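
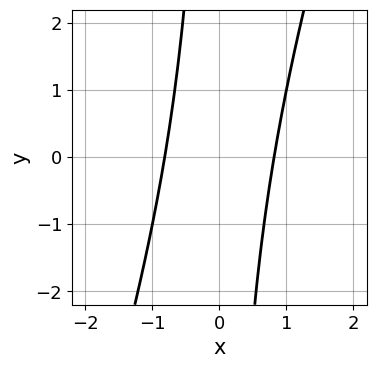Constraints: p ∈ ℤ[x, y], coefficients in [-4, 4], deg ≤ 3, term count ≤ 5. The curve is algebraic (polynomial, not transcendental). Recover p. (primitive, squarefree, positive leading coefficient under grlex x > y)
(a) Degree: no degree-1 curve has this shape, so deg p = 2.
(b) Reading off the gridlines: the curve avoids every integer y-axis point in the box.
(c) Together with the visible shape, these determine p as stated.

3*x^2 - x*y - 2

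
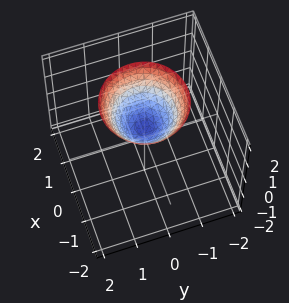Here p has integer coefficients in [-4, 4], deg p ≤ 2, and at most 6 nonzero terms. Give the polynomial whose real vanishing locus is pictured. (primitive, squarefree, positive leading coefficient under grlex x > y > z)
2*x^2 + 2*y^2 - 2*z + 1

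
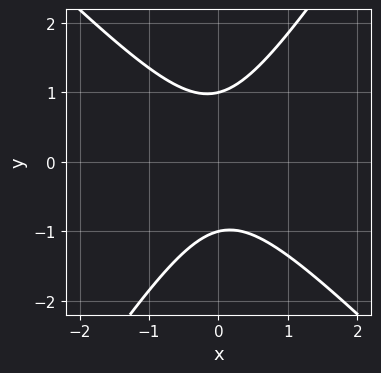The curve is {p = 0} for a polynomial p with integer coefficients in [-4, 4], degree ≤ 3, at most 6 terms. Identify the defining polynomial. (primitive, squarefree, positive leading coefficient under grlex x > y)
(a) The degree is 2 — the shape is more complex than any degree-1 curve.
(b) Observable constraints: among the integer gridlines, it crosses the y-axis at y ∈ {-1, 1}; it misses every integer gridline on the x-axis.
(c) Assembling these constraints gives the stated polynomial.

3*x^2 + x*y - 2*y^2 + 2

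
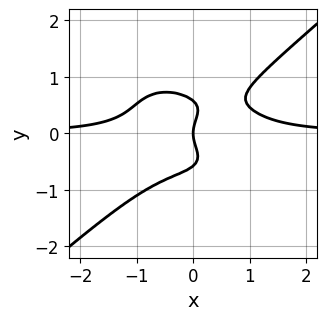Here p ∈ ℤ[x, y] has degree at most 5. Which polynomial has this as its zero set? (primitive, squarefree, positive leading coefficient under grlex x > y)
First, degree: the shape is more complex than any degree-3 curve, so deg p = 4.
Next, observable constraints: it meets the x-axis at x = 0 (among the integer gridlines); it meets the y-axis at y = 0 (among the integer gridlines).
Finally, matching integer coefficients to the picture gives p.

2*x^3*y - 3*y^4 + y^2 - x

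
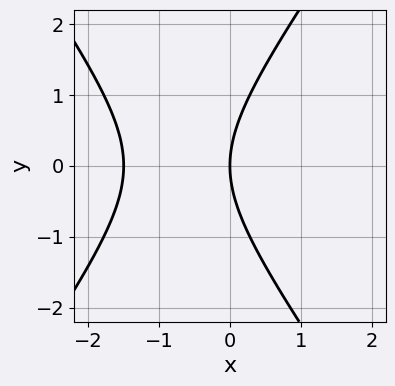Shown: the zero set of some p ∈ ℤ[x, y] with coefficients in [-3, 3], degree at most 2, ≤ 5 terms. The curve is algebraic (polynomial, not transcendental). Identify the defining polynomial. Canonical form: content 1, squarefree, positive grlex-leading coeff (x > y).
2*x^2 - y^2 + 3*x

First, degree: the shape is more complex than any degree-1 curve, so deg p = 2.
Then, symmetries: it's symmetric under y → −y, forcing even powers of y.
Then, checking where it meets the axes: it meets the x-axis at x = 0 (among the integer gridlines); it meets the y-axis at y = 0 (among the integer gridlines).
Finally, assembling these constraints gives the stated polynomial.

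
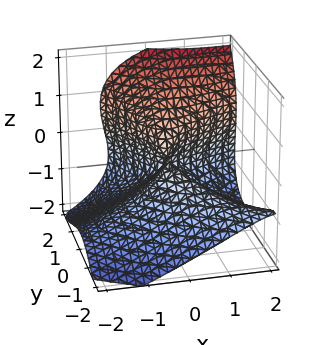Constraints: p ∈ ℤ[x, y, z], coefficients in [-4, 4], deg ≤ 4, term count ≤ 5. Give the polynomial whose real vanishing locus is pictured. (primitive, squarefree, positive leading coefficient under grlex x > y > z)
3*x*y^2 + 2*y^3 - 3*z^3 - 3*x^2 + 2*y*z

1. deg p = 3. A generic line meets the surface in up to 3 points.
2. Reading off the gridlines: it crosses the y-axis at the gridline y = 0; it meets the x-axis at x = 0 (among the integer gridlines); one z-axis crossing is at z = 0.
3. Assembling these constraints gives the stated polynomial.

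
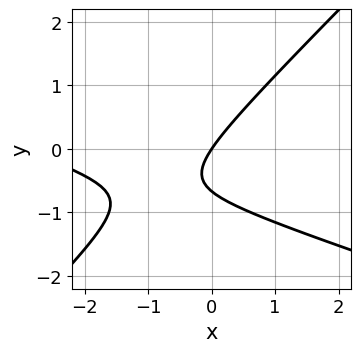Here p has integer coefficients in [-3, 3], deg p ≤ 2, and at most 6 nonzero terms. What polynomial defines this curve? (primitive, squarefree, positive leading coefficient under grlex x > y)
x^2 + 2*x*y - 3*y^2 + 3*x - 2*y

deg p = 2. No degree-1 curve has this shape.
Against the integer gridlines: it crosses the x-axis at the gridline x = 0; it crosses the y-axis at the gridline y = 0.
The integer polynomial consistent with all of this is the stated p.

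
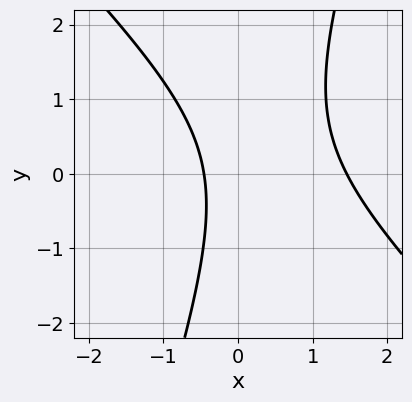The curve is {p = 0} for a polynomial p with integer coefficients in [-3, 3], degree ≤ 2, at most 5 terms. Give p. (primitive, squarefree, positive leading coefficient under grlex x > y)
(a) Degree: no degree-1 curve has this shape, so deg p = 2.
(b) Reading off the gridlines: the curve avoids every integer y-axis point in the box.
(c) Solving for integer coefficients yields p as stated.

3*x^2 + 2*x*y - y^2 - 3*x - 2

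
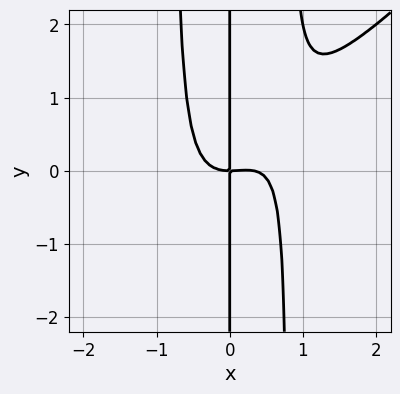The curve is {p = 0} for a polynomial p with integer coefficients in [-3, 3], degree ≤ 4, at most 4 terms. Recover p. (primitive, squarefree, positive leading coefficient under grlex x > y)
3*x^4 - 3*x^3*y - x^3 + 2*x*y

(a) Degree: the shape is more complex than any degree-3 curve, so deg p = 4.
(b) Against the integer gridlines: the visible y-axis segment lies entirely on the curve; it crosses the x-axis at the gridline x = 0.
(c) Together with the visible shape, these determine p as stated.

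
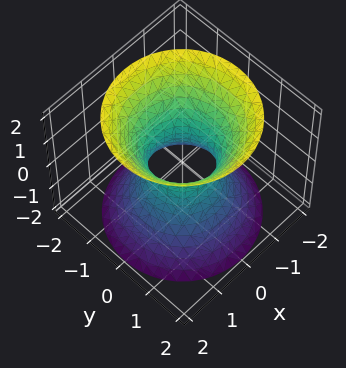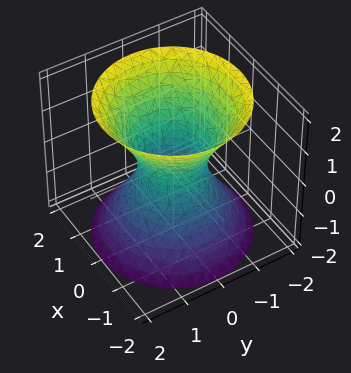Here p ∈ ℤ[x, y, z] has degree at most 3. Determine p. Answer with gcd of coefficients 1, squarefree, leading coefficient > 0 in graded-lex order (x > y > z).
3*x^2 + 3*y^2 - 2*z^2 - 2

The degree is 2 — one connected sheet with a waist; a quadric.
Symmetries: the surface is invariant under rotation about z: p = q(x² + y², z); it's symmetric under z → −z, forcing even powers of z.
From the axis intercepts and sections: a circular section at z = -1 has radius between 1 and 2; no z-intercept at any integer in the box.
Together with the visible shape, these determine p as stated.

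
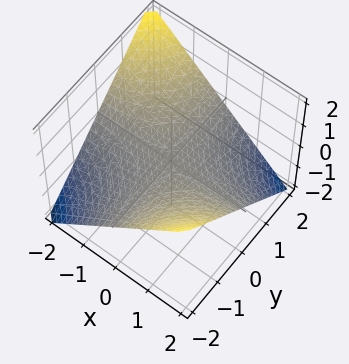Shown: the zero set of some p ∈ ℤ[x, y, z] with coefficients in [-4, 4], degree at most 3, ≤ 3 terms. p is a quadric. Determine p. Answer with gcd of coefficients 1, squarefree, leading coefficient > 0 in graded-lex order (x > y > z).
1. The degree is 2 — a saddle surface; a quadric.
2. From the axis intercepts and sections: the visible y-axis segment lies entirely on the surface; the visible x-axis segment lies entirely on the surface; one z-axis crossing is at z = 0.
3. Matching integer coefficients to the picture gives p.

x*y + 2*z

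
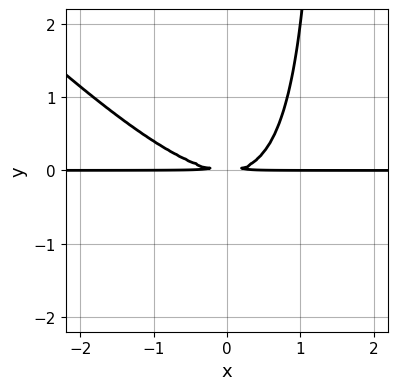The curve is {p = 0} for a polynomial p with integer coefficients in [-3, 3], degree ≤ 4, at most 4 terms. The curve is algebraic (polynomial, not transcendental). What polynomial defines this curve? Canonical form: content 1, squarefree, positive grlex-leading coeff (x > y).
Degree: no degree-2 curve has this shape, so deg p = 3.
From the axis intercepts and sections: the visible x-axis segment lies entirely on the curve.
Together with the visible shape, these determine p as stated.

2*x^2*y + 2*x*y^2 - 3*y^2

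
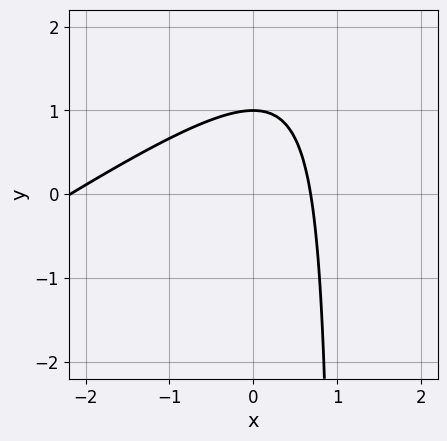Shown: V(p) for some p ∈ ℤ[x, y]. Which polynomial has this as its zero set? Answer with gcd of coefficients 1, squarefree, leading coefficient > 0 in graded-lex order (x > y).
2*x^2 - 3*x*y + 3*x + 3*y - 3

(a) The degree is 2 — the shape is more complex than any degree-1 curve.
(b) From the visible intercepts: it meets the y-axis at y = 1 (among the integer gridlines).
(c) The integer polynomial consistent with all of this is the stated p.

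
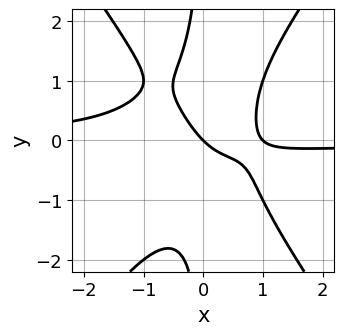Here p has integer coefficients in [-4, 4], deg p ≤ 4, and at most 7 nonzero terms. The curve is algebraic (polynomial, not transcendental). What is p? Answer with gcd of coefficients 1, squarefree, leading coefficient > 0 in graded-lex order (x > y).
(a) The degree is 4 — no degree-3 curve has this shape.
(b) Reading off the gridlines: it meets the y-axis at y = 0 (among the integer gridlines); among the integer gridlines, it crosses the x-axis at x ∈ {0, 1}.
(c) Assembling these constraints gives the stated polynomial.

2*x^3*y - x*y^3 + x^2 - x - y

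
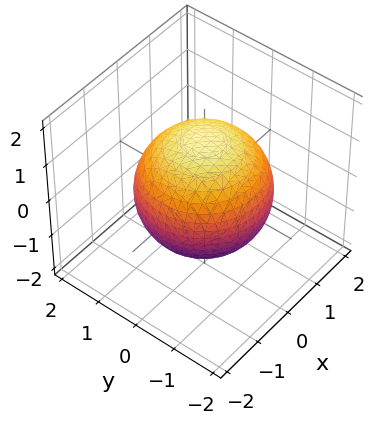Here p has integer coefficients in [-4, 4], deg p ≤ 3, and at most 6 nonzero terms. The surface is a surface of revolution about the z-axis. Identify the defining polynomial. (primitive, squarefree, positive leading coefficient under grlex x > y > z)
1. Degree: the shape is more complex than any degree-1 surface, so deg p = 2.
2. Symmetries: the z-axis is an axis of rotation, so x and y enter only as x² + y².
3. Reading off the gridlines: a circular section at z = 1 has radius exactly 1.
4. Assembling these constraints gives the stated polynomial.

x^2 + y^2 + z^2 - 2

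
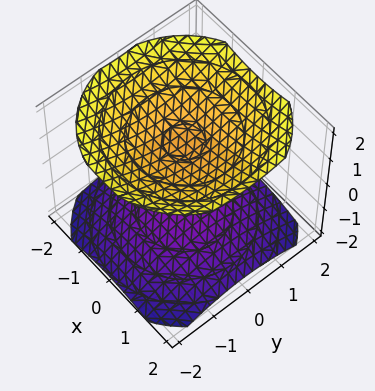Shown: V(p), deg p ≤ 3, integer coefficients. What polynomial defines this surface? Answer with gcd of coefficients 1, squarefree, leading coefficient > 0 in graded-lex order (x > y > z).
(a) There are 2 components. They look like related sheets of one shape, so recover p as a whole.
(b) Degree: a generic line meets the surface in up to 2 points, so deg p = 2.
(c) Symmetries: the z-axis is an axis of rotation, so x and y enter only as x² + y².
(d) From the axis intercepts and sections: it misses every integer gridline on the x-axis; the surface avoids every integer y-axis point in the box.
(e) The integer polynomial consistent with all of this is the stated p.

x^2 + y^2 - 2*z^2 + 3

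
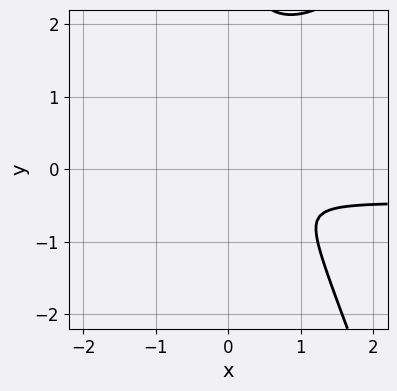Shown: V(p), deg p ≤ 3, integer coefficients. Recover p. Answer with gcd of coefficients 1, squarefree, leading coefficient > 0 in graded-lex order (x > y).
First, the degree is 3 — the shape is more complex than any degree-2 curve.
Finally, the integer polynomial consistent with all of this is the stated p.

2*x^2*y - 2*x*y^2 - y^3 + x^2 + 3*y^2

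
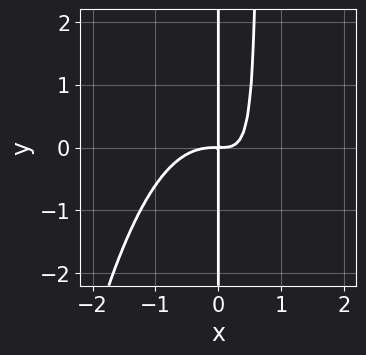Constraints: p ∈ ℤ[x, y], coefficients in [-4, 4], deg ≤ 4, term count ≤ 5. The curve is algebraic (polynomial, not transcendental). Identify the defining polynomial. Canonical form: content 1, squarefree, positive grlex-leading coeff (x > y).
3*x^4 + 3*x^2*y - 2*x*y

Degree: a generic line meets the curve in up to 4 points, so deg p = 4.
Observable constraints: every point of the y-axis in the box is on the curve.
Fitting integer coefficients to these (and the overall shape) gives p.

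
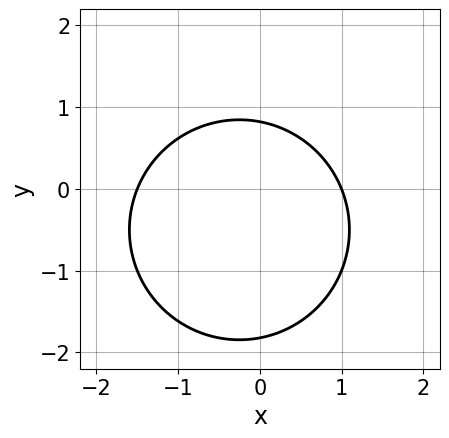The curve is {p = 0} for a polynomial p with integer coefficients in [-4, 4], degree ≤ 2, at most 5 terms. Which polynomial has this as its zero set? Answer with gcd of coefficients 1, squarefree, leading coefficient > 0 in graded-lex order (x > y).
2*x^2 + 2*y^2 + x + 2*y - 3

1. Degree: the shape is more complex than any degree-1 curve, so deg p = 2.
2. Against the integer gridlines: it meets the x-axis at x = 1 (among the integer gridlines).
3. Matching integer coefficients to the picture gives p.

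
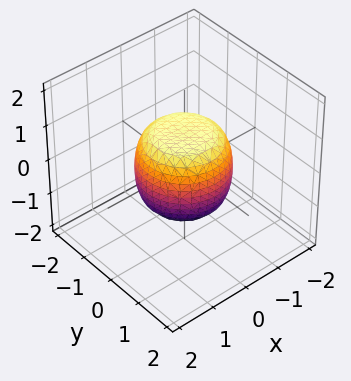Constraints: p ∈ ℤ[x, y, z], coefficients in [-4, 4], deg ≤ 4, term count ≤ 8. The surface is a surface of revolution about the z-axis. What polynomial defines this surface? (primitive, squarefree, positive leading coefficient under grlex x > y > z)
2*x^4 + 4*x^2*y^2 + 2*y^4 - x^2 - y^2 + 2*z^2 - 2

Degree: a generic line meets the surface in up to 4 points, so deg p = 4.
Symmetries: rotational symmetry about the z-axis ⇒ p depends on x, y only through x² + y².
From the axis intercepts and sections: a circular section at z = 0 has radius between 1 and 2; among the integer gridlines, it crosses the z-axis at z ∈ {-1, 1}.
Solving for integer coefficients yields p as stated.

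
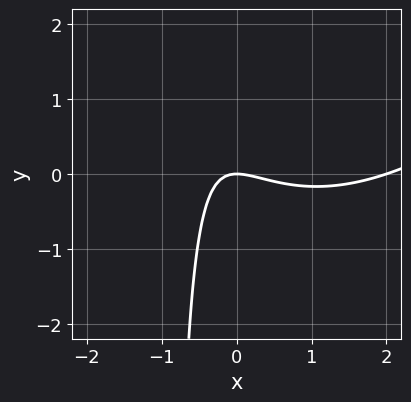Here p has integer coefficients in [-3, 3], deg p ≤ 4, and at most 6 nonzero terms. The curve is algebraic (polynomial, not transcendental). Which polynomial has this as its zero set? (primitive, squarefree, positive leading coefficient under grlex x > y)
(a) deg p = 3.
(b) Reading off the gridlines: it meets the y-axis at y = 0 (among the integer gridlines); the x-axis gridline crossings are at x ∈ {0, 2}.
(c) Matching integer coefficients to the picture gives p.

x^3 - x^2*y - 2*x^2 - 3*x*y - 2*y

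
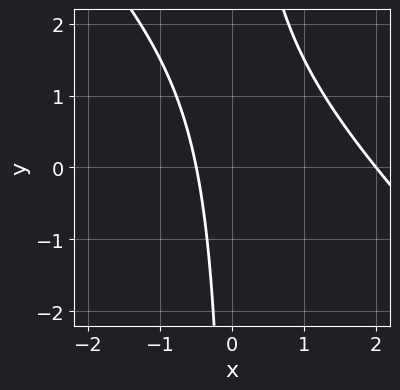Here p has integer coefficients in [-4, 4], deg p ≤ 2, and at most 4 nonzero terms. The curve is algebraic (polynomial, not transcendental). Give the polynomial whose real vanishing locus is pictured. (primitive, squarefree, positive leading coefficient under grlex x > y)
2*x^2 + 2*x*y - 3*x - 2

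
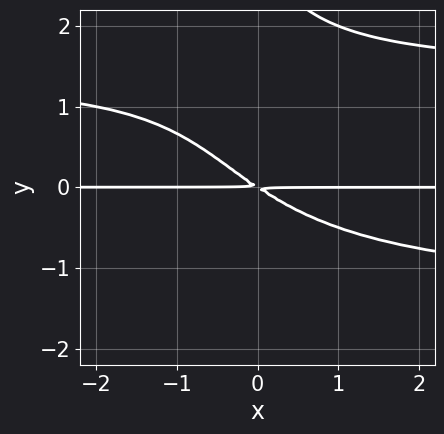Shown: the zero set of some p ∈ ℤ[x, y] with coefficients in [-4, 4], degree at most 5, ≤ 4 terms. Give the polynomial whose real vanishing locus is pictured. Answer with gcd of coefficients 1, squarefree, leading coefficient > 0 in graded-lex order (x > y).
x*y^3 + y^3 - 2*x*y - 3*y^2

(a) Degree: the shape is more complex than any degree-3 curve, so deg p = 4.
(b) Against the integer gridlines: every point of the x-axis in the box is on the curve.
(c) Assembling these constraints gives the stated polynomial.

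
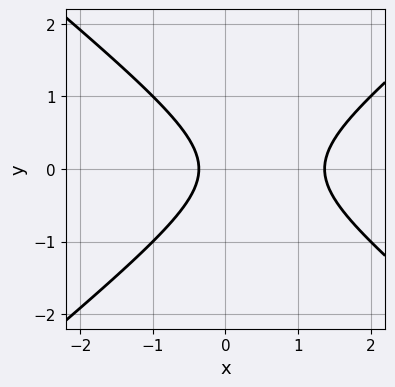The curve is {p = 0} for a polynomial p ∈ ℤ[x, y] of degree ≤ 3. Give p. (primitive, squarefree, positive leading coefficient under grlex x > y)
2*x^2 - 3*y^2 - 2*x - 1

1. Degree: the shape is more complex than any degree-1 curve, so deg p = 2.
2. Symmetries: the y ↦ −y reflection is a symmetry, so y appears only in even powers.
3. From the axis intercepts and sections: it misses every integer gridline on the y-axis.
4. Assembling these constraints gives the stated polynomial.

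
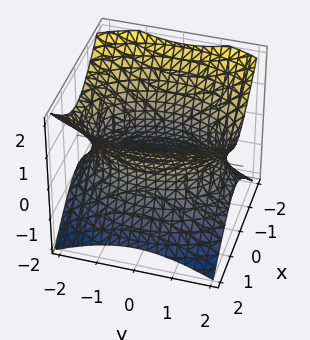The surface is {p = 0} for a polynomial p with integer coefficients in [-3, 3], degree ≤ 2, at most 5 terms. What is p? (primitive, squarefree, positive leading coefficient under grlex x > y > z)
1. The degree is 2 — one connected sheet with a waist; a quadric.
2. Symmetries: it's symmetric under z → −z, forcing even powers of z; mirror symmetry x ↦ −x ⇒ only even powers of x; mirror symmetry y ↦ −y ⇒ only even powers of y.
3. Observable constraints: it misses every integer gridline on the z-axis.
4. Solving for integer coefficients yields p as stated.

2*x^2 + y^2 - 2*z^2 - 3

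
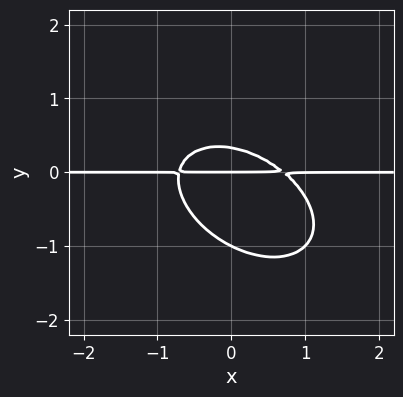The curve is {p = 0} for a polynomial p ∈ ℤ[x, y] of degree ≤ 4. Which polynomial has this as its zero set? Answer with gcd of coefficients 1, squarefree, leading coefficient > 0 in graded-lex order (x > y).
1. The degree is 3 — no degree-2 curve has this shape.
2. Reading off the gridlines: the visible x-axis segment lies entirely on the curve; among the integer gridlines, it crosses the y-axis at y ∈ {-1, 0}.
3. Solving for integer coefficients yields p as stated.

2*x^2*y + 2*x*y^2 + 3*y^3 + 2*y^2 - y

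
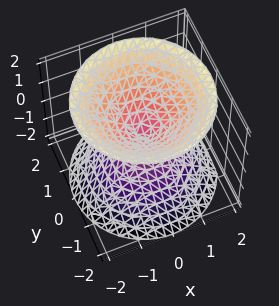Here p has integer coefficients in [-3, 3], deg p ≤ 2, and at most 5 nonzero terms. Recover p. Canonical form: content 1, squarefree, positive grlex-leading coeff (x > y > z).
First, the picture has 2 separate pieces.
Next, deg p = 2.
Then, by symmetry, the z-axis is an axis of rotation, so x and y enter only as x² + y²; the z ↦ −z reflection is a symmetry, so z appears only in even powers.
Then, from the axis intercepts and sections: it crosses the y-axis at the gridline y = 0; one z-axis crossing is at z = 0; a circular section at z = -1 has radius exactly 1.
Finally, matching integer coefficients to the picture gives p.

x^2 + y^2 - z^2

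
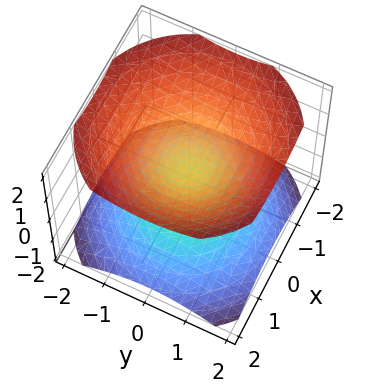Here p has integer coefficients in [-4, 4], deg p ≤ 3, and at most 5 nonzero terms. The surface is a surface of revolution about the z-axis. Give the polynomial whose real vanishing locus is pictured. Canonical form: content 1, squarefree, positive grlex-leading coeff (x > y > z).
First, I count 2 distinct pieces.
Next, the degree is 2 — the shape is more complex than any degree-1 surface.
Then, symmetries: rotational symmetry about the z-axis ⇒ p depends on x, y only through x² + y².
Next, reading off the gridlines: the surface avoids every integer y-axis point in the box; a circular section at z = 1 has radius exactly 1.
Finally, putting this together gives p.

2*x^2 + 2*y^2 - 3*z^2 + 1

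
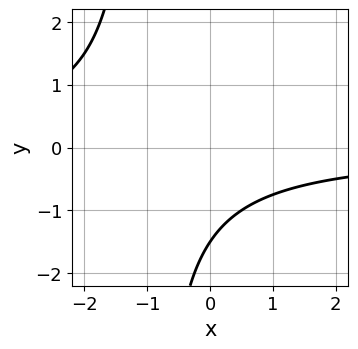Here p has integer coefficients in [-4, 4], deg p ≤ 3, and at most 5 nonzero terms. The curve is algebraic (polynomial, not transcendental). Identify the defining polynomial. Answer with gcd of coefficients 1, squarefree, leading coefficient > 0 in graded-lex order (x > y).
First, the degree is 2 — a generic line meets the curve in up to 2 points.
Next, from the visible intercepts: no x-intercept at any integer in the box.
Finally, assembling these constraints gives the stated polynomial.

2*x*y + 2*y + 3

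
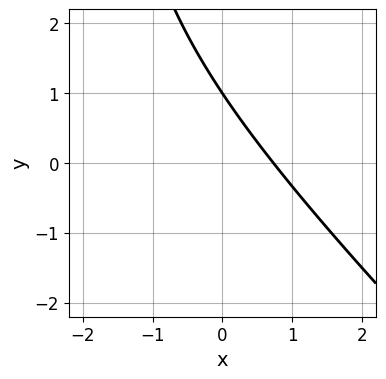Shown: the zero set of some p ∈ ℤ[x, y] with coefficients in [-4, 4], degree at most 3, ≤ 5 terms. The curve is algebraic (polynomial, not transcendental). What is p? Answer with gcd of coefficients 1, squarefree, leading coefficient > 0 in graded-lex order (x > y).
(a) Degree: no degree-1 curve has this shape, so deg p = 2.
(b) Observable constraints: one y-axis crossing is at y = 1.
(c) Solving for integer coefficients yields p as stated.

x^2 + x*y + 2*x + 2*y - 2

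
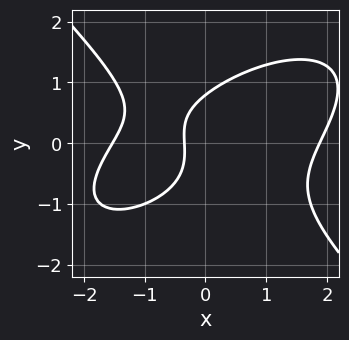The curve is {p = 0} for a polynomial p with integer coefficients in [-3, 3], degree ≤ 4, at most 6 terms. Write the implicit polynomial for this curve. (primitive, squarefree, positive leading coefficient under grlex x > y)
1. Degree: no degree-2 curve has this shape, so deg p = 3.
2. Putting this together gives p.

x^3 - x^2*y + 2*y^3 - 3*x - 1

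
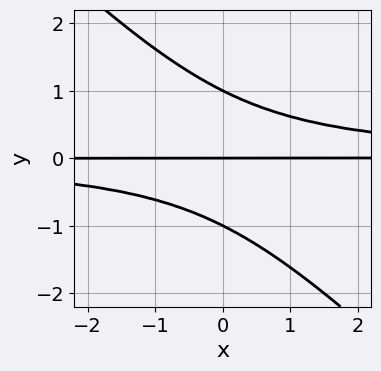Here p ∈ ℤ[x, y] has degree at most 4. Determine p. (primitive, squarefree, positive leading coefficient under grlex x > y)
x*y^2 + y^3 - y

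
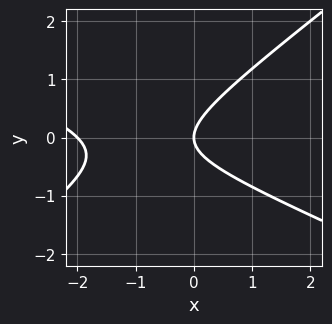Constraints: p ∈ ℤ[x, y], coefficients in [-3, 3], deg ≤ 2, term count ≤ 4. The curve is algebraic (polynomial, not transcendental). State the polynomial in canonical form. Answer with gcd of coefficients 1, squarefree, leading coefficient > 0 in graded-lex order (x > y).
x^2 + x*y - 3*y^2 + 2*x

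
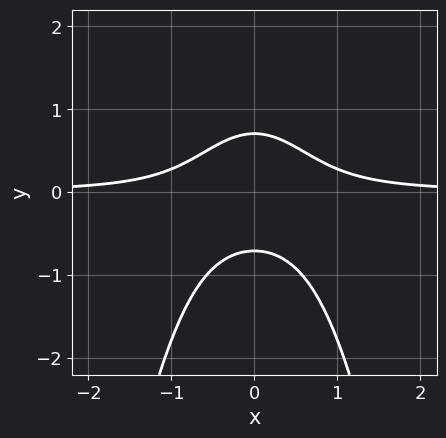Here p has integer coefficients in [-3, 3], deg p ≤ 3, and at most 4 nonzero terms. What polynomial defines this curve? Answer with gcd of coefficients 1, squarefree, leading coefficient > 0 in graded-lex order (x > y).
First, the degree is 3 — no degree-2 curve has this shape.
Then, symmetries: mirror symmetry x ↦ −x ⇒ only even powers of x.
Next, observable constraints: the curve avoids every integer x-axis point in the box.
Finally, together with the visible shape, these determine p as stated.

3*x^2*y + 2*y^2 - 1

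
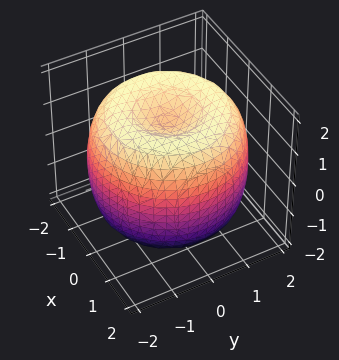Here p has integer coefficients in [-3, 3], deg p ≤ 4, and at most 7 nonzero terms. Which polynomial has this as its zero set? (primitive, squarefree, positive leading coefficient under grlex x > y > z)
x^4 + 2*x^2*y^2 + y^4 - 3*x^2 - 3*y^2 + 2*z^2 - 3

First, the degree is 4 — a generic line meets the surface in up to 4 points.
Then, symmetry: every cross-section ⟂ z is a circle, so x, y appear only via x² + y².
Then, from the axis intercepts and sections: a circular section at z = 1 has radius between 1 and 2.
Finally, these observations pin down the coefficients.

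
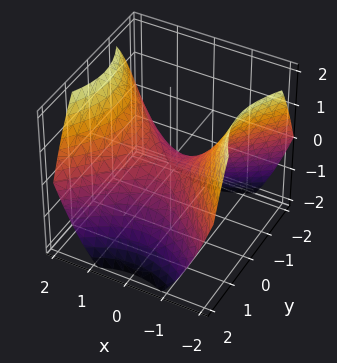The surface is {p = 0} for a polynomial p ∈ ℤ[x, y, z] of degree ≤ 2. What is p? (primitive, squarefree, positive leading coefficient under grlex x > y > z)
2*x^2 - 2*y^2 - 3*z

deg p = 2. A hyperbolic paraboloid; a quadric.
Symmetries: mirror symmetry x ↦ −x ⇒ only even powers of x; mirror symmetry y ↦ −y ⇒ only even powers of y.
From the axis intercepts and sections: one z-axis crossing is at z = 0; it meets the y-axis at y = 0 (among the integer gridlines); one x-axis crossing is at x = 0.
Putting this together gives p.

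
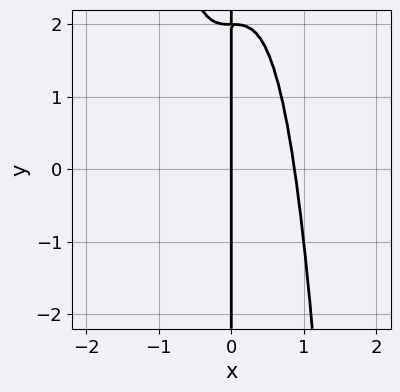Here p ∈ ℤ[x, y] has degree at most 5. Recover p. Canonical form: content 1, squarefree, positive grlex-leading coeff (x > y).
3*x^4 + x*y - 2*x

deg p = 4.
Reading off the gridlines: it meets the x-axis at x = 0 (among the integer gridlines); the visible y-axis segment lies entirely on the curve.
Assembling these constraints gives the stated polynomial.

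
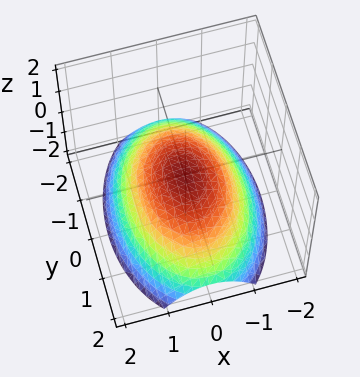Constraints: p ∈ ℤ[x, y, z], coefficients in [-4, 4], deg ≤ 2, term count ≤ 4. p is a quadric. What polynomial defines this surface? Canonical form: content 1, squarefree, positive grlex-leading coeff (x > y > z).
2*x^2 + y^2 + 3*z

The degree is 2 — a single bowl opening along one axis; a quadric.
Symmetries: it's symmetric under x → −x, forcing even powers of x; it's symmetric under y → −y, forcing even powers of y.
From the axis intercepts and sections: it meets the y-axis at y = 0 (among the integer gridlines); one z-axis crossing is at z = 0; it crosses the x-axis at the gridline x = 0.
Solving for integer coefficients yields p as stated.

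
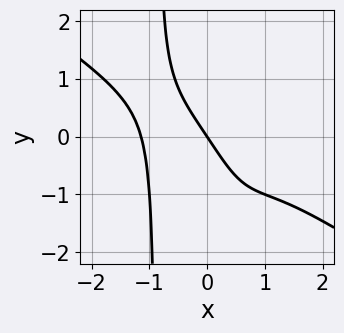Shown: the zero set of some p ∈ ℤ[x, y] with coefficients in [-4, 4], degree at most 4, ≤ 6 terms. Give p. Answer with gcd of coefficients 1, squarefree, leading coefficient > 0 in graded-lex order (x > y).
2*x^4 + 3*x^3*y + 3*x + 2*y

First, the degree is 4 — the shape is more complex than any degree-3 curve.
Then, from the visible intercepts: it meets the y-axis at y = 0 (among the integer gridlines); it meets the x-axis at x = 0 (among the integer gridlines).
Finally, solving for integer coefficients yields p as stated.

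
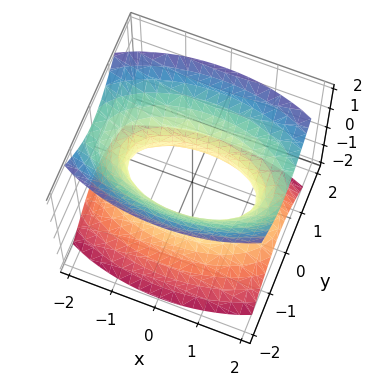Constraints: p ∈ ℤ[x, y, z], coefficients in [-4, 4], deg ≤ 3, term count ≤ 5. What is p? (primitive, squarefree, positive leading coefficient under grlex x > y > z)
x^2 + 3*y^2 - 2*z^2 - 2

(a) The degree is 2 — one connected sheet with a waist; a quadric.
(b) Symmetries: it's symmetric under z → −z, forcing even powers of z; the x ↦ −x reflection is a symmetry, so x appears only in even powers; the y ↦ −y reflection is a symmetry, so y appears only in even powers.
(c) From the axis intercepts and sections: the surface avoids every integer z-axis point in the box.
(d) The integer polynomial consistent with all of this is the stated p.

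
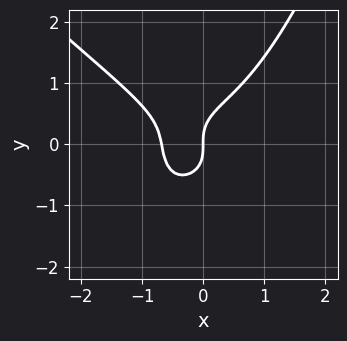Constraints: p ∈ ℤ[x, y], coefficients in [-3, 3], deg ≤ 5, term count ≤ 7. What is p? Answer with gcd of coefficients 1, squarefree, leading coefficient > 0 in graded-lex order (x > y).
First, degree: a generic line meets the curve in up to 4 points, so deg p = 4.
Then, from the axis intercepts and sections: it meets the y-axis at y = 0 (among the integer gridlines); it meets the x-axis at x = 0 (among the integer gridlines).
Finally, together with the visible shape, these determine p as stated.

2*x^4 + 2*x^3*y - 3*y^3 + 2*x^2 + 2*x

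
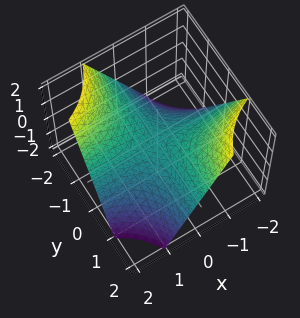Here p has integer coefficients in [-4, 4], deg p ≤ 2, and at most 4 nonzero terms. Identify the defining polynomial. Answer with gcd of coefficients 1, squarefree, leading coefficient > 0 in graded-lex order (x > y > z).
x*y + z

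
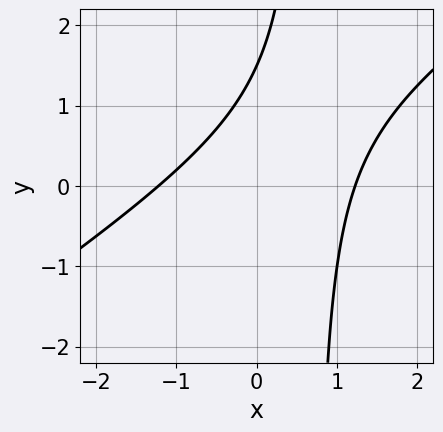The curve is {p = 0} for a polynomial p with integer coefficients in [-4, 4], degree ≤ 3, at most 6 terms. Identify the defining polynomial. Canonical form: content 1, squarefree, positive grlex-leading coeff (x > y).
deg p = 2.
Putting this together gives p.

2*x^2 - 3*x*y + 2*y - 3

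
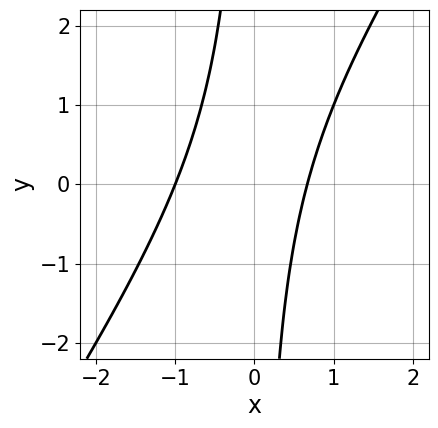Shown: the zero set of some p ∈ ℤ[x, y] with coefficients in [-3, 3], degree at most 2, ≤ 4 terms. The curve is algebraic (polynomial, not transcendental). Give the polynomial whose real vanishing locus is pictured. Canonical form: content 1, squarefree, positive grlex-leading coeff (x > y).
(a) Degree: no degree-1 curve has this shape, so deg p = 2.
(b) Reading off the gridlines: it misses every integer gridline on the y-axis; it crosses the x-axis at the gridline x = -1.
(c) Together with the visible shape, these determine p as stated.

3*x^2 - 2*x*y + x - 2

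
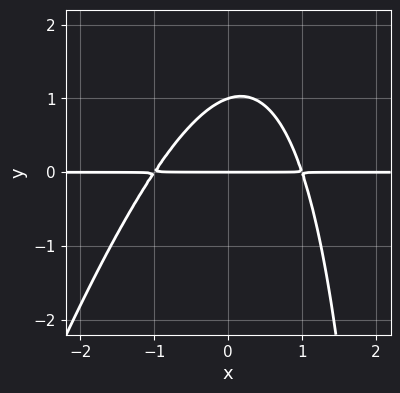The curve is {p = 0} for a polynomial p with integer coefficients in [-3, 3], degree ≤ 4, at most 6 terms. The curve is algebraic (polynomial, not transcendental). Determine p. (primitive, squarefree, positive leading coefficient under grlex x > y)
First, degree: the shape is more complex than any degree-2 curve, so deg p = 3.
Next, observable constraints: every point of the x-axis in the box is on the curve; the y-axis gridline crossings are at y ∈ {0, 1}.
Finally, together with the visible shape, these determine p as stated.

3*x^2*y - x*y^2 + 3*y^2 - 3*y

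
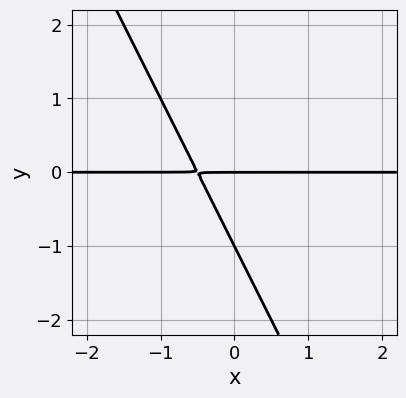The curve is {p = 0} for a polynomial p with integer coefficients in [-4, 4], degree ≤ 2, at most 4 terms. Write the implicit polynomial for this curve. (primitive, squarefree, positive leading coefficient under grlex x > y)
2*x*y + y^2 + y

(a) Degree: the shape is more complex than any degree-1 curve, so deg p = 2.
(b) From the visible intercepts: among the integer gridlines, it crosses the y-axis at y ∈ {-1, 0}; the visible x-axis segment lies entirely on the curve.
(c) Putting this together gives p.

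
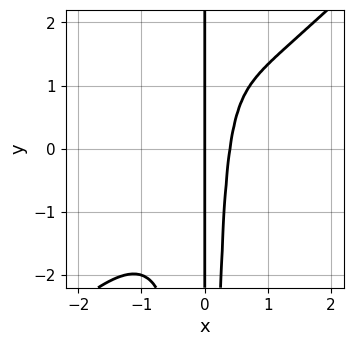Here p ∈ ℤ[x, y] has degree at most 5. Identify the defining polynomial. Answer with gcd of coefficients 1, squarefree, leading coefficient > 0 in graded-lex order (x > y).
1. deg p = 4. No degree-3 curve has this shape.
2. Observable constraints: every point of the y-axis in the box is on the curve; it crosses the x-axis at the gridline x = 0.
3. Putting this together gives p.

3*x^4 - 3*x^3*y + 2*x^2 - x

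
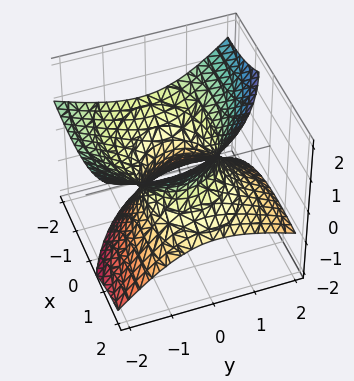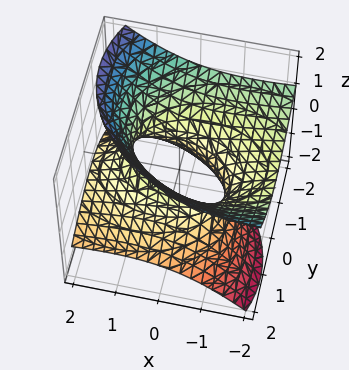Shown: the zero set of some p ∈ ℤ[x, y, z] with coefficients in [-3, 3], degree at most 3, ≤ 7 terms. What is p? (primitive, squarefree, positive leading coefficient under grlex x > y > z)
deg p = 2. No degree-1 surface has this shape.
From the axis intercepts and sections: no z-intercept at any integer in the box; the y-axis gridline crossings are at y ∈ {-1, 1}.
Matching integer coefficients to the picture gives p.

x^2 + 3*x*z + 2*y^2 + 2*y*z - 3*z^2 - 2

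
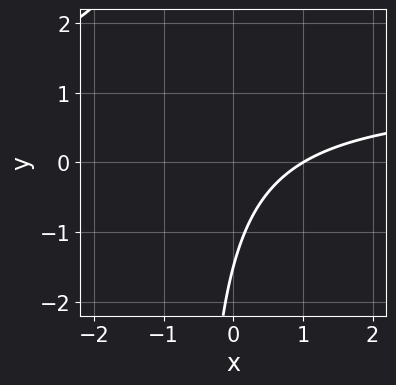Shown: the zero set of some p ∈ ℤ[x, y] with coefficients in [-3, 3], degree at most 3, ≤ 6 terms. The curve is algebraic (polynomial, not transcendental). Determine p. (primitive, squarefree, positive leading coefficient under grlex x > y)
(a) Degree: no degree-1 curve has this shape, so deg p = 2.
(b) From the axis intercepts and sections: it meets the x-axis at x = 1 (among the integer gridlines).
(c) Matching integer coefficients to the picture gives p.

3*x*y - 3*x + 2*y + 3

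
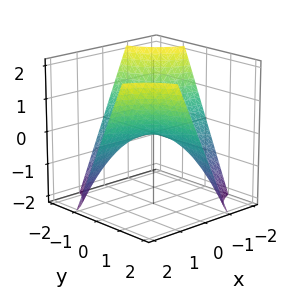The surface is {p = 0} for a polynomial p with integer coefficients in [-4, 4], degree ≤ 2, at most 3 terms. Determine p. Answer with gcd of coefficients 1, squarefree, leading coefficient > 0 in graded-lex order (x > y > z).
First, the degree is 2 — a saddle surface; a quadric.
Then, from the visible intercepts: one z-axis crossing is at z = 0; every point of the y-axis in the box is on the surface; the visible x-axis segment lies entirely on the surface.
Finally, matching integer coefficients to the picture gives p.

x*y - z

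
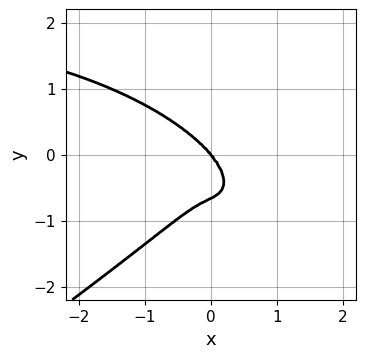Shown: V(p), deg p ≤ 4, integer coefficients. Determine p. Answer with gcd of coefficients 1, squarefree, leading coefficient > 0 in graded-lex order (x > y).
x^3*y - 3*y^4 - 2*x^3 - x*y^2 - 2*y^3

The degree is 4 — a generic line meets the curve in up to 4 points.
Observable constraints: it crosses the y-axis at the gridline y = 0; it crosses the x-axis at the gridline x = 0.
These observations pin down the coefficients.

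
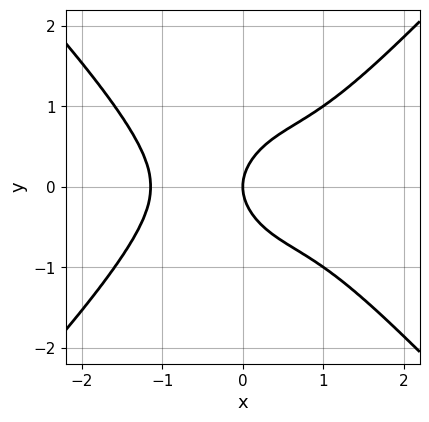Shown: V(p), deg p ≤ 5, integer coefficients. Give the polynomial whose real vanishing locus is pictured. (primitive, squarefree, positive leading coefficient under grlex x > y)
2*x^4 - 2*x^2*y^2 - 3*y^2 + 3*x

1. The degree is 4 — the shape is more complex than any degree-3 curve.
2. Symmetries: the y ↦ −y reflection is a symmetry, so y appears only in even powers.
3. Against the integer gridlines: one x-axis crossing is at x = 0; it meets the y-axis at y = 0 (among the integer gridlines).
4. Solving for integer coefficients yields p as stated.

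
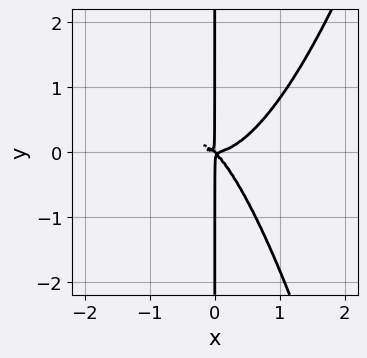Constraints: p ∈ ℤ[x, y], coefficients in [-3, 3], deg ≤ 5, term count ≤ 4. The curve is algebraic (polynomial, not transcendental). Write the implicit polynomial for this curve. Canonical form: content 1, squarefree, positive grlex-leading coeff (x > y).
3*x^4 - 2*x^2*y - 2*x*y^2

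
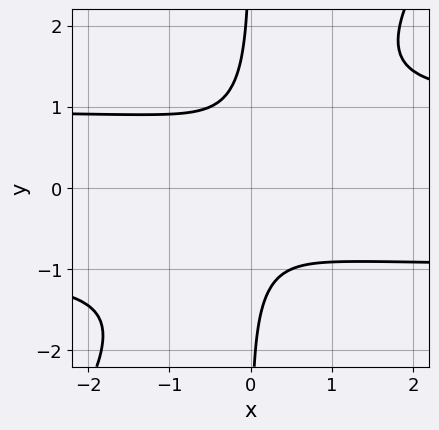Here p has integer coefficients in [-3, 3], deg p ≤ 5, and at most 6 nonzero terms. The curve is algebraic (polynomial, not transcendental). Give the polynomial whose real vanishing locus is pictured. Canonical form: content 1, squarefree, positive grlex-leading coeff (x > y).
3*x^2*y^2 - 2*x*y^3 - 3*x^2 - 1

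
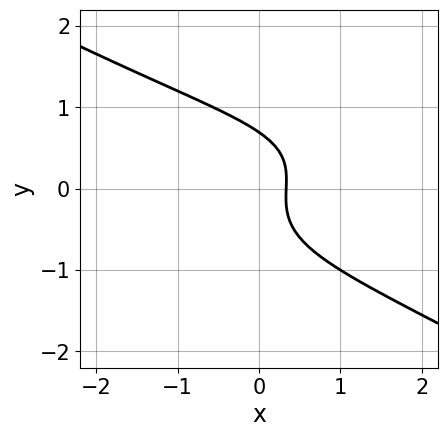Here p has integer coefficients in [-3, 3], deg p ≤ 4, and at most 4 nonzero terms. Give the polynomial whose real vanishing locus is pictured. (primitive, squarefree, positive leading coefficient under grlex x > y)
x^2*y - 3*y^3 - 3*x + 1

Degree: no degree-2 curve has this shape, so deg p = 3.
The integer polynomial consistent with all of this is the stated p.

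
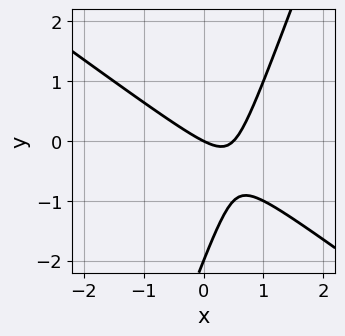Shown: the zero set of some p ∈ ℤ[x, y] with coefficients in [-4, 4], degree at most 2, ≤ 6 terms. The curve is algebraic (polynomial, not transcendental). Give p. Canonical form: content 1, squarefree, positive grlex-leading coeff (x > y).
1. The degree is 2 — a generic line meets the curve in up to 2 points.
2. Against the integer gridlines: the y-axis gridline crossings are at y ∈ {-2, 0}; it meets the x-axis at x = 0 (among the integer gridlines).
3. Together with the visible shape, these determine p as stated.

2*x^2 + 2*x*y - y^2 - x - 2*y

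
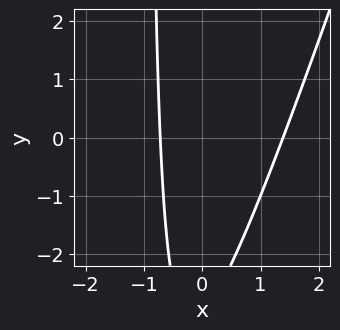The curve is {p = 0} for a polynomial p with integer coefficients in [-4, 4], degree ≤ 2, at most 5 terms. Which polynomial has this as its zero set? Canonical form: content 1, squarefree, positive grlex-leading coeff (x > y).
1. Degree: the shape is more complex than any degree-1 curve, so deg p = 2.
2. Reading off the gridlines: the curve avoids every integer y-axis point in the box.
3. Matching integer coefficients to the picture gives p.

3*x^2 - x*y - 2*x - y - 3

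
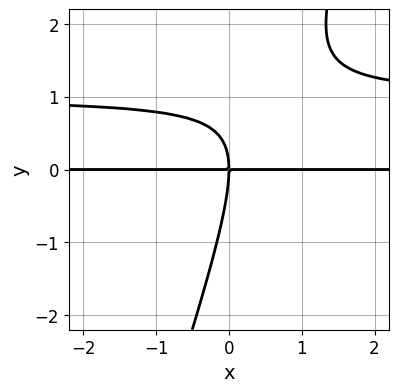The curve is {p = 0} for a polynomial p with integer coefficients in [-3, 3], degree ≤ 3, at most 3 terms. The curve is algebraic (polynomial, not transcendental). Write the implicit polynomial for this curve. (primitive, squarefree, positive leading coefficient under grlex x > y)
Degree: a generic line meets the curve in up to 3 points, so deg p = 3.
Observable constraints: one y-axis crossing is at y = 0; the visible x-axis segment lies entirely on the curve.
Putting this together gives p.

3*x*y^2 - y^3 - 3*x*y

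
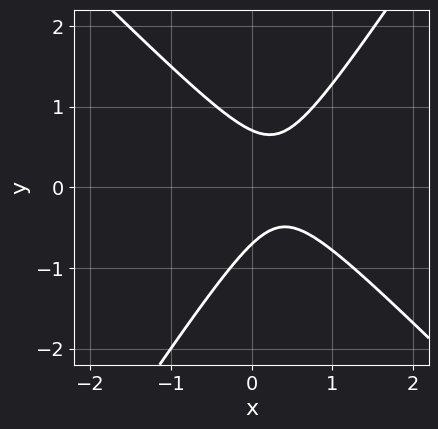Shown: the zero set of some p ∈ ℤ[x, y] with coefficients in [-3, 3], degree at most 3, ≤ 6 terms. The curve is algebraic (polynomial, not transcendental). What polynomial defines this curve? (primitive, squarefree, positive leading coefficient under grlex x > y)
1. The degree is 2 — the shape is more complex than any degree-1 curve.
2. Checking where it meets the axes: it misses every integer gridline on the x-axis.
3. The integer polynomial consistent with all of this is the stated p.

3*x^2 + x*y - 2*y^2 - 2*x + 1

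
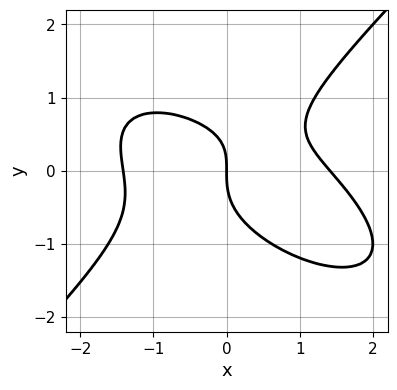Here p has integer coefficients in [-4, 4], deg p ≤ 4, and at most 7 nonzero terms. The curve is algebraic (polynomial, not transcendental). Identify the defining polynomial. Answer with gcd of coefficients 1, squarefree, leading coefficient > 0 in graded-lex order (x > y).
x^3 + x^2*y - 2*y^3 + x*y - 2*x

The degree is 3 — a generic line meets the curve in up to 3 points.
Observable constraints: it meets the y-axis at y = 0 (among the integer gridlines); one x-axis crossing is at x = 0.
Solving for integer coefficients yields p as stated.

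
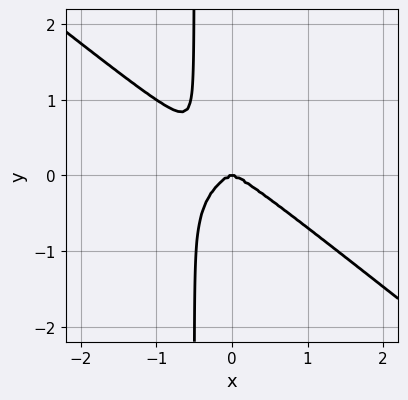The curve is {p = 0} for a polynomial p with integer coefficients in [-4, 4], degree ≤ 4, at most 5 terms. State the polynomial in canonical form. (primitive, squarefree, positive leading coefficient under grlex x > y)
x^4 + 2*x*y^3 + y^3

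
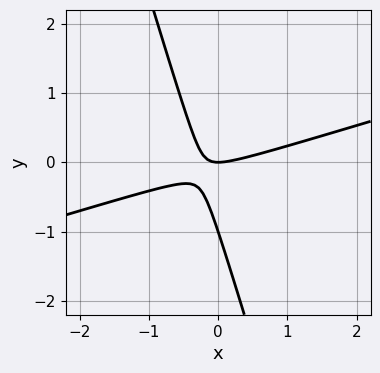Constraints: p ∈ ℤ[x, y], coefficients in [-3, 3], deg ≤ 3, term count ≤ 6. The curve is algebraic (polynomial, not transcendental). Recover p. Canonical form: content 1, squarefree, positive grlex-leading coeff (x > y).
x^2 - 3*x*y - y^2 - y

deg p = 2. No degree-1 curve has this shape.
Observable constraints: among the integer gridlines, it crosses the y-axis at y ∈ {-1, 0}; it crosses the x-axis at the gridline x = 0.
Fitting integer coefficients to these (and the overall shape) gives p.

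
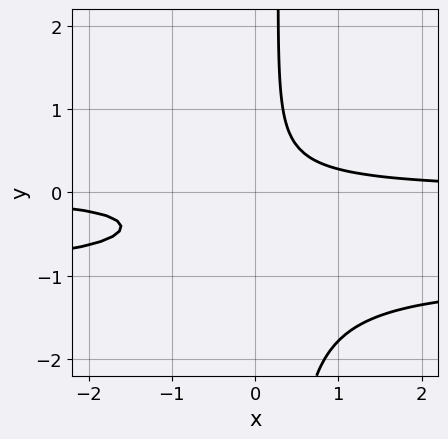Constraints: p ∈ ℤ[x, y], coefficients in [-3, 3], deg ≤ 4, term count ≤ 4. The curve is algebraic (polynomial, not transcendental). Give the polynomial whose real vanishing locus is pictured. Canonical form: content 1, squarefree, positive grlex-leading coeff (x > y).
1. Degree: no degree-2 curve has this shape, so deg p = 3.
2. Observable constraints: the curve avoids every integer y-axis point in the box; it misses every integer gridline on the x-axis.
3. The integer polynomial consistent with all of this is the stated p.

3*x*y^2 + 3*x*y - y^2 - 1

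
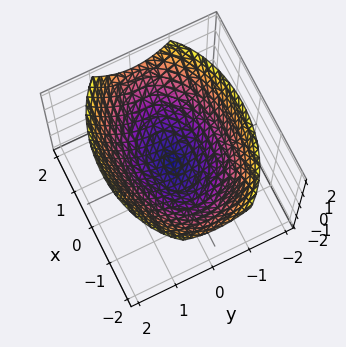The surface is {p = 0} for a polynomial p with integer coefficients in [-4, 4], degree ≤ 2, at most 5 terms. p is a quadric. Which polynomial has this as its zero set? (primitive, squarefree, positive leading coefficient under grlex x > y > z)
x^2 + 2*y^2 - 3*z

First, degree: a single bowl opening along one axis; a quadric, so deg p = 2.
Then, symmetries: it's symmetric under y → −y, forcing even powers of y; the x ↦ −x reflection is a symmetry, so x appears only in even powers.
Then, from the axis intercepts and sections: it crosses the x-axis at the gridline x = 0; one z-axis crossing is at z = 0; it meets the y-axis at y = 0 (among the integer gridlines).
Finally, solving for integer coefficients yields p as stated.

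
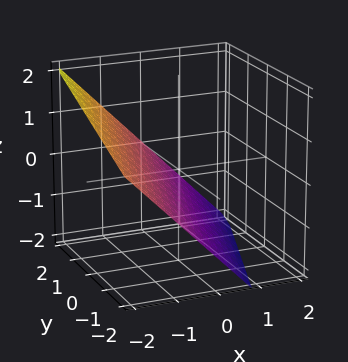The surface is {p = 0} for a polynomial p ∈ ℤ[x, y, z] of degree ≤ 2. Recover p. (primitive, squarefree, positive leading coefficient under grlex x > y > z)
3*x - y + 3*z + 2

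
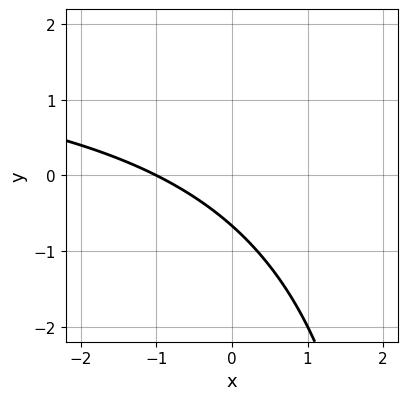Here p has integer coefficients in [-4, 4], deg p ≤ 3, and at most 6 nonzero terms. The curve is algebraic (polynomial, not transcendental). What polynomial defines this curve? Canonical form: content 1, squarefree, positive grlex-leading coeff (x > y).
x*y - 2*x - 3*y - 2

1. The degree is 2 — no degree-1 curve has this shape.
2. Reading off the gridlines: it meets the x-axis at x = -1 (among the integer gridlines).
3. Putting this together gives p.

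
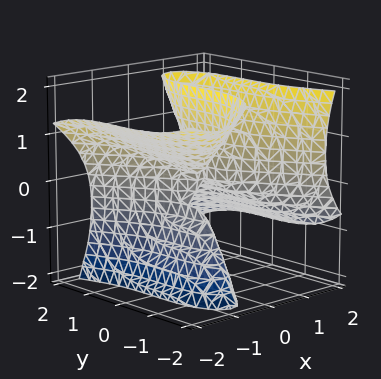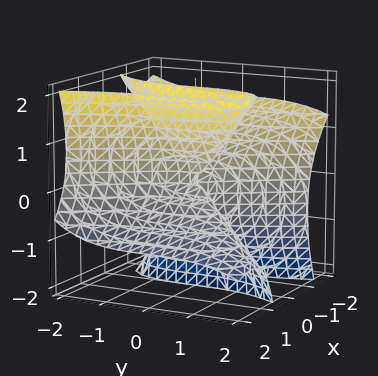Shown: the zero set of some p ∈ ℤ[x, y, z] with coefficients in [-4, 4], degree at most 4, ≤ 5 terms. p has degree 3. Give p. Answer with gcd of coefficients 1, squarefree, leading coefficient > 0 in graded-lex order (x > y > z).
1. Degree: no degree-2 surface has this shape, so deg p = 3.
2. Checking where it meets the axes: it crosses the x-axis at the gridline x = 0; it crosses the y-axis at the gridline y = 0; every point of the z-axis in the box is on the surface.
3. These observations pin down the coefficients.

3*x^3 + 3*x^2*z - 3*x*z^2 + y^3 - x^2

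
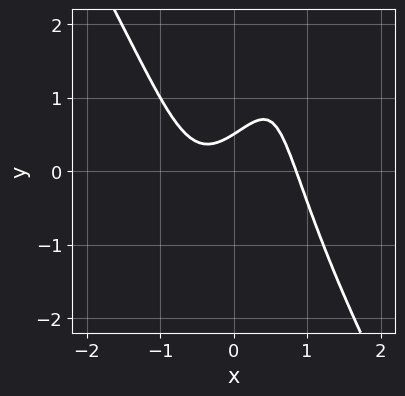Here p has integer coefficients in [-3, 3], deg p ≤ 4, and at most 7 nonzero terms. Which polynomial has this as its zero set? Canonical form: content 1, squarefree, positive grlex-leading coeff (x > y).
3*x^3 - x*y^2 - x + 2*y - 1

1. deg p = 3. A generic line meets the curve in up to 3 points.
2. Putting this together gives p.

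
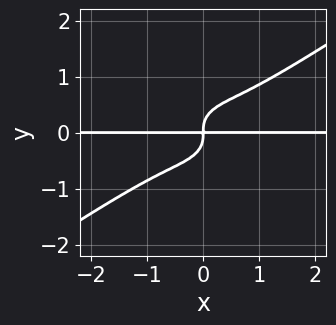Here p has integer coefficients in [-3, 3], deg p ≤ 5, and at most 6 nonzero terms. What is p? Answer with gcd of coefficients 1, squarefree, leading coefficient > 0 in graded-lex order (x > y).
2*x^3*y - 3*x^2*y^2 + 2*x*y^3 - 3*y^4 + x*y

First, deg p = 4. A generic line meets the curve in up to 4 points.
Next, against the integer gridlines: every point of the x-axis in the box is on the curve.
Finally, fitting integer coefficients to these (and the overall shape) gives p.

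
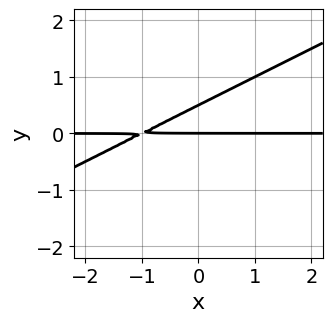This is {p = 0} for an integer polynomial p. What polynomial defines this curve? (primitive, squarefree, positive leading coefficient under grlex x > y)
x*y - 2*y^2 + y

deg p = 2.
Against the integer gridlines: one y-axis crossing is at y = 0; every point of the x-axis in the box is on the curve.
Together with the visible shape, these determine p as stated.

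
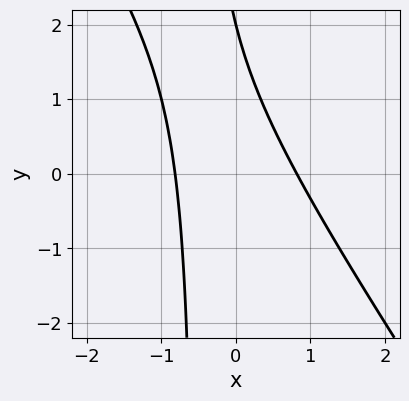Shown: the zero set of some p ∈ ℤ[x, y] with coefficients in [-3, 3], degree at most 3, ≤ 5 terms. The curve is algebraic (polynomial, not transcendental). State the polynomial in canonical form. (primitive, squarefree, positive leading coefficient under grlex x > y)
(a) The degree is 2 — no degree-1 curve has this shape.
(b) Against the integer gridlines: it crosses the y-axis at the gridline y = 2.
(c) Together with the visible shape, these determine p as stated.

3*x^2 + 2*x*y + y - 2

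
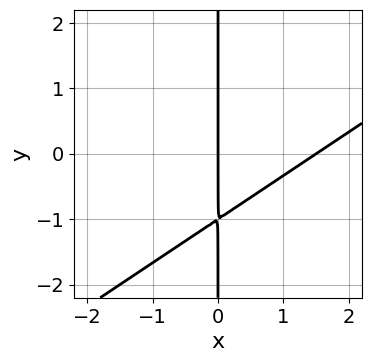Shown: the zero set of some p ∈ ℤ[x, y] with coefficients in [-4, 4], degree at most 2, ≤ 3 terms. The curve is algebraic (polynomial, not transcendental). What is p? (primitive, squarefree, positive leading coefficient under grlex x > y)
2*x^2 - 3*x*y - 3*x

First, the degree is 2 — a generic line meets the curve in up to 2 points.
Then, from the visible intercepts: it meets the x-axis at x = 0 (among the integer gridlines); every point of the y-axis in the box is on the curve.
Finally, assembling these constraints gives the stated polynomial.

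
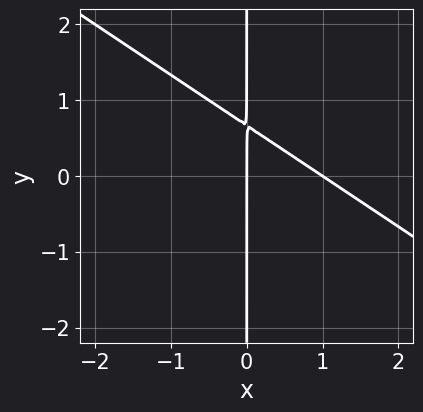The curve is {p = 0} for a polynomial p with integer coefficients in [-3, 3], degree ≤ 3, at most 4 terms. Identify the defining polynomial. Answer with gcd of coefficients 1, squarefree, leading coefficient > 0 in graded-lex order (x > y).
2*x^2 + 3*x*y - 2*x

(a) deg p = 2.
(b) From the visible intercepts: the visible y-axis segment lies entirely on the curve; among the integer gridlines, it crosses the x-axis at x ∈ {0, 1}.
(c) The integer polynomial consistent with all of this is the stated p.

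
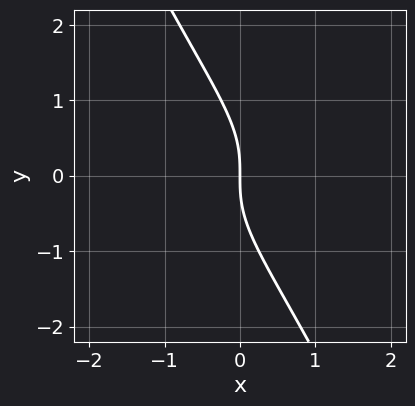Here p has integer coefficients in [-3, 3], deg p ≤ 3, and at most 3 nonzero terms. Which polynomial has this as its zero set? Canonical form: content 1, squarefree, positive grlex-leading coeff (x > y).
1. The degree is 3 — no degree-2 curve has this shape.
2. Reading off the gridlines: it meets the x-axis at x = 0 (among the integer gridlines); one y-axis crossing is at y = 0.
3. Fitting integer coefficients to these (and the overall shape) gives p.

2*x*y^2 + y^3 + 2*x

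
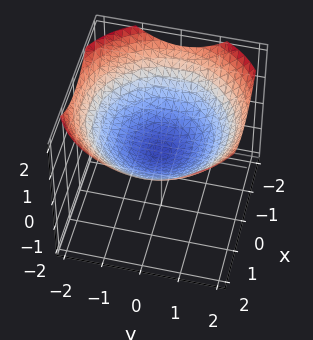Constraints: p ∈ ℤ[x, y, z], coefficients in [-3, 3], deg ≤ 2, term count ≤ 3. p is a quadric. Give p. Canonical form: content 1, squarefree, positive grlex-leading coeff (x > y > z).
x^2 + y^2 - 3*z

deg p = 2.
Symmetries: rotational symmetry about the z-axis ⇒ p depends on x, y only through x² + y².
Observable constraints: one x-axis crossing is at x = 0; a circular section at z = 1 has radius between 1 and 2.
Putting this together gives p.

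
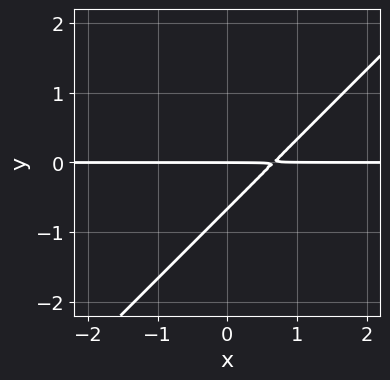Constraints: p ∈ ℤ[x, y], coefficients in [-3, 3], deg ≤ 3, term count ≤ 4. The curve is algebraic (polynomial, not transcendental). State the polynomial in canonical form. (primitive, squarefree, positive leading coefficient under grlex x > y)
3*x*y - 3*y^2 - 2*y

First, deg p = 2. The shape is more complex than any degree-1 curve.
Then, against the integer gridlines: one y-axis crossing is at y = 0; the visible x-axis segment lies entirely on the curve.
Finally, solving for integer coefficients yields p as stated.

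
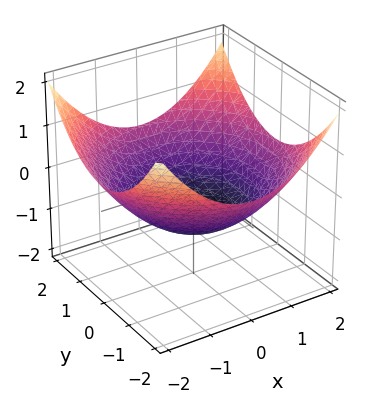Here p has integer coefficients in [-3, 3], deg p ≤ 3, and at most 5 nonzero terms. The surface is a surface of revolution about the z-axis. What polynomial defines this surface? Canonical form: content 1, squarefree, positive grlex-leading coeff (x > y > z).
x^2 + y^2 - 3*z - 3

First, deg p = 2. No degree-1 surface has this shape.
Next, symmetries: the surface is invariant under rotation about z: p = q(x² + y², z).
Next, observable constraints: it meets the z-axis at z = -1 (among the integer gridlines); a circular section at z = 0 has radius between 1 and 2.
Finally, these observations pin down the coefficients.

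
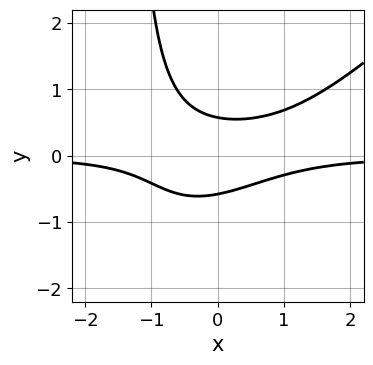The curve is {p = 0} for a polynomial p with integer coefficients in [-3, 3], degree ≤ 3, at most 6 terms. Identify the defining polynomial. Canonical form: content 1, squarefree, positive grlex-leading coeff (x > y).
First, deg p = 3.
Then, observable constraints: it misses every integer gridline on the x-axis.
Finally, putting this together gives p.

2*x^2*y - 2*x*y^2 - 3*y^2 + 1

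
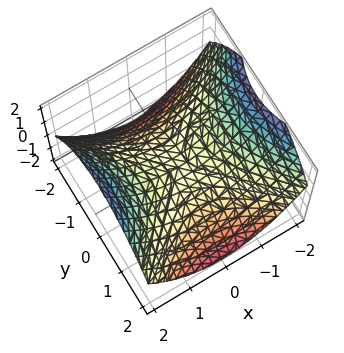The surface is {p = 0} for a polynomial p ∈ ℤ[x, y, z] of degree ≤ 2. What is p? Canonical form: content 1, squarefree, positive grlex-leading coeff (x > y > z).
x^2 - y^2 - 2*z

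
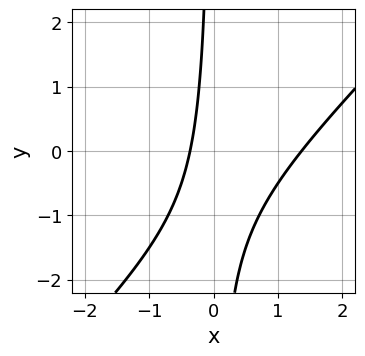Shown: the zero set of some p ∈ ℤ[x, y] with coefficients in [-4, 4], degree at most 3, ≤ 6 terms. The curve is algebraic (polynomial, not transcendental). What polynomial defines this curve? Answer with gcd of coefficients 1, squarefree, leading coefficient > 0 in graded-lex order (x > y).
First, degree: no degree-1 curve has this shape, so deg p = 2.
Next, from the axis intercepts and sections: it misses every integer gridline on the y-axis.
Finally, fitting integer coefficients to these (and the overall shape) gives p.

2*x^2 - 2*x*y - 2*x - 1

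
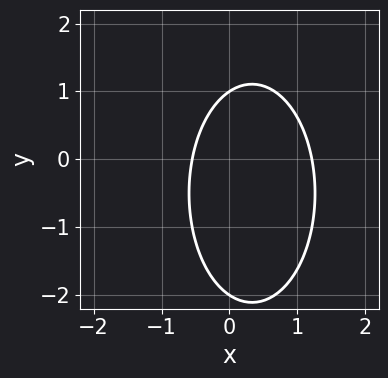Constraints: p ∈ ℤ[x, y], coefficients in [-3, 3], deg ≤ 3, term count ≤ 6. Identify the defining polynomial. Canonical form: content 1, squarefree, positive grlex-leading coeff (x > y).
3*x^2 + y^2 - 2*x + y - 2

First, degree: no degree-1 curve has this shape, so deg p = 2.
Then, from the visible intercepts: the y-axis gridline crossings are at y ∈ {-2, 1}.
Finally, assembling these constraints gives the stated polynomial.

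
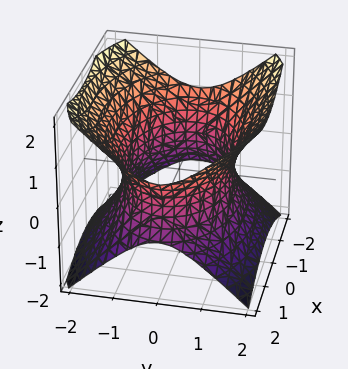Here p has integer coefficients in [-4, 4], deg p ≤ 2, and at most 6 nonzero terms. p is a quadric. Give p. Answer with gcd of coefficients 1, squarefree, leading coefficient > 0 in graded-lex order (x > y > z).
First, degree: an hourglass — one-sheet hyperboloid; a quadric, so deg p = 2.
Next, symmetries: the y ↦ −y reflection is a symmetry, so y appears only in even powers; the z ↦ −z reflection is a symmetry, so z appears only in even powers; the x ↦ −x reflection is a symmetry, so x appears only in even powers.
Next, against the integer gridlines: no z-intercept at any integer in the box.
Finally, together with the visible shape, these determine p as stated.

x^2 + 2*y^2 - 2*z^2 - 3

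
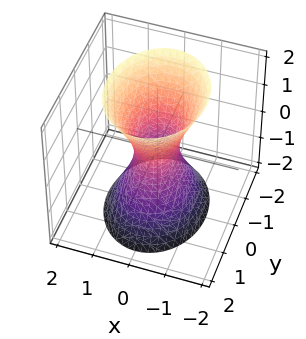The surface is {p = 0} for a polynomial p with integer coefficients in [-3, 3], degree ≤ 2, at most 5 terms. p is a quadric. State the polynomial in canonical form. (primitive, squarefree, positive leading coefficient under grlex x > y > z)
3*x^2 + 2*y^2 - z^2 - 1

The degree is 2 — one connected sheet with a waist; a quadric.
Symmetries: mirror symmetry x ↦ −x ⇒ only even powers of x; it's symmetric under y → −y, forcing even powers of y; mirror symmetry z ↦ −z ⇒ only even powers of z.
Reading off the gridlines: it misses every integer gridline on the z-axis.
Matching integer coefficients to the picture gives p.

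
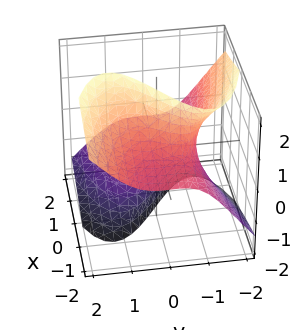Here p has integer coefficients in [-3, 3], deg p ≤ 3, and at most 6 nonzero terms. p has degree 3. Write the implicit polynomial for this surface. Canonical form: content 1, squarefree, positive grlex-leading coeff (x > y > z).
2*y^3 - 2*y*z^2 + 3*x*z + 2

(a) The degree is 3 — no degree-2 surface has this shape.
(b) Checking where it meets the axes: it misses every integer gridline on the x-axis; no z-intercept at any integer in the box; it crosses the y-axis at the gridline y = -1.
(c) The integer polynomial consistent with all of this is the stated p.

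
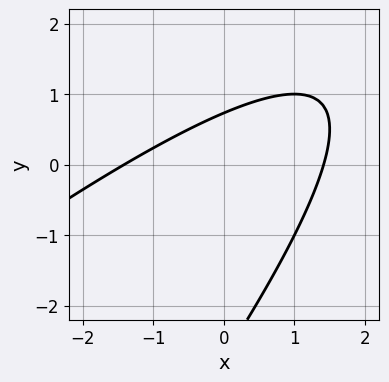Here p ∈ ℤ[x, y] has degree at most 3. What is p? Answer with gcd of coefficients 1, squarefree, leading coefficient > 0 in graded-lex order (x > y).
x^2 - 2*x*y + y^2 + 2*y - 2

Degree: a generic line meets the curve in up to 2 points, so deg p = 2.
The integer polynomial consistent with all of this is the stated p.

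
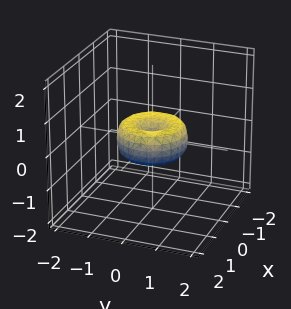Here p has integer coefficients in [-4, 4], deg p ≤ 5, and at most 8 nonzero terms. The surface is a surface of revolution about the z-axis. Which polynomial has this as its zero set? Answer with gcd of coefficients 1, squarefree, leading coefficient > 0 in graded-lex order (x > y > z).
x^4 + 2*x^2*y^2 + y^4 - x^2 - y^2 + z^2

1. The degree is 4 — a generic line meets the surface in up to 4 points.
2. Symmetries: every cross-section ⟂ z is a circle, so x, y appear only via x² + y².
3. From the axis intercepts and sections: it crosses the z-axis at the gridline z = 0; among the integer gridlines, it crosses the y-axis at y ∈ {-1, 0, 1}; a circular section at z = 0 has radius exactly 1; the x-axis gridline crossings are at x ∈ {-1, 0, 1}.
4. Fitting integer coefficients to these (and the overall shape) gives p.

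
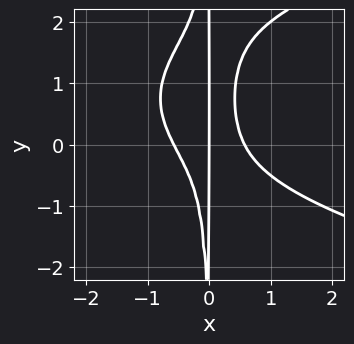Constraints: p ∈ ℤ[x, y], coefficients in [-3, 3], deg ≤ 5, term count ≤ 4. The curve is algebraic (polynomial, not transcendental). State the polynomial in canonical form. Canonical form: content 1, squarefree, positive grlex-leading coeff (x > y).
First, the degree is 4 — the shape is more complex than any degree-3 curve.
Next, reading off the gridlines: it crosses the x-axis at the gridline x = 0; every point of the y-axis in the box is on the curve.
Finally, matching integer coefficients to the picture gives p.

2*x^2*y^2 - 3*x^3 - 3*x^2*y + x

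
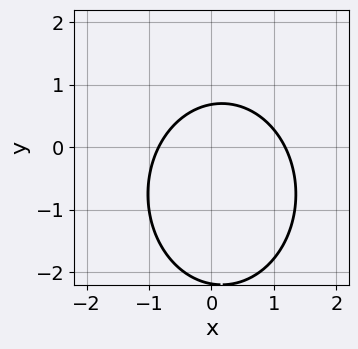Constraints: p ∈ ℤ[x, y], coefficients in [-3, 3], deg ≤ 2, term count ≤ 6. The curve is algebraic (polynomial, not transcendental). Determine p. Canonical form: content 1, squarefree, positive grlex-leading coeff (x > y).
3*x^2 + 2*y^2 - x + 3*y - 3

(a) The degree is 2 — the shape is more complex than any degree-1 curve.
(b) Matching integer coefficients to the picture gives p.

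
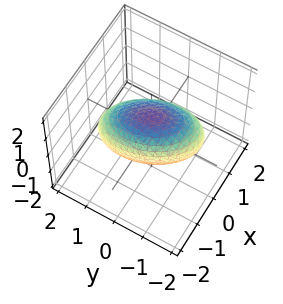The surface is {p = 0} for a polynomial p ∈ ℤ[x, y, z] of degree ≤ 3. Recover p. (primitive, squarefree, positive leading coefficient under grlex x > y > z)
2*x^2 + x*y + y^2 + 2*z^2 - 2

(a) Degree: the shape is more complex than any degree-1 surface, so deg p = 2.
(b) From the axis intercepts and sections: among the integer gridlines, it crosses the x-axis at x ∈ {-1, 1}; among the integer gridlines, it crosses the z-axis at z ∈ {-1, 1}.
(c) Solving for integer coefficients yields p as stated.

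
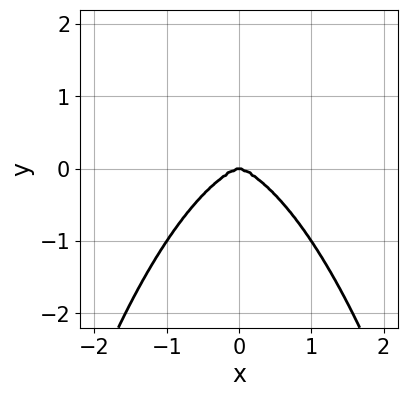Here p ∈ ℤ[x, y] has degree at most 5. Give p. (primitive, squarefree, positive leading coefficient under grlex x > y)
(a) deg p = 4.
(b) Symmetries: it's symmetric under x → −x, forcing even powers of x.
(c) Reading off the gridlines: it crosses the y-axis at the gridline y = 0; it meets the x-axis at x = 0 (among the integer gridlines).
(d) Putting this together gives p.

x^4 + x^2*y^2 + 2*y^3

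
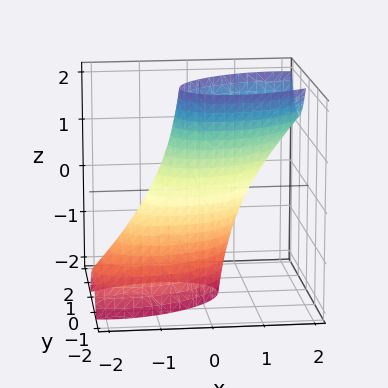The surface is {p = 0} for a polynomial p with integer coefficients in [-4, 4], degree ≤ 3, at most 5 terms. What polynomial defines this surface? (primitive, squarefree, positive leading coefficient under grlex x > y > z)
First, deg p = 2.
Then, observable constraints: no z-intercept at any integer in the box; the x-axis gridline crossings are at x ∈ {-1, 1}.
Finally, together with the visible shape, these determine p as stated.

x^2 - x*y - x*z + 2*y^2 - 1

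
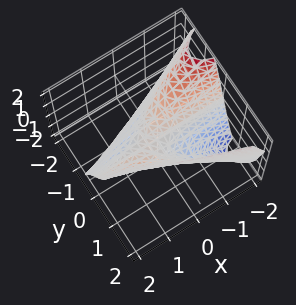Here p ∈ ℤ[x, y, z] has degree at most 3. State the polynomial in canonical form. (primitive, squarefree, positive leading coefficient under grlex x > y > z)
2*y^3 + 3*x*y - y - 2*z

First, degree: a generic line meets the surface in up to 3 points, so deg p = 3.
Next, observable constraints: one y-axis crossing is at y = 0; the visible x-axis segment lies entirely on the surface; one z-axis crossing is at z = 0.
Finally, assembling these constraints gives the stated polynomial.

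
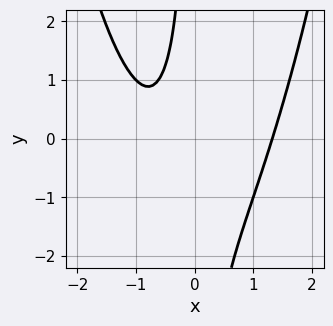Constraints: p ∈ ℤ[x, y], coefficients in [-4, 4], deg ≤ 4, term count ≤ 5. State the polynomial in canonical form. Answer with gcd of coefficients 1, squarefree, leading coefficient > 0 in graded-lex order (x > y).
First, the degree is 3 — a generic line meets the curve in up to 3 points.
Then, reading off the gridlines: no y-intercept at any integer in the box.
Finally, solving for integer coefficients yields p as stated.

x^3 - x*y - x - 1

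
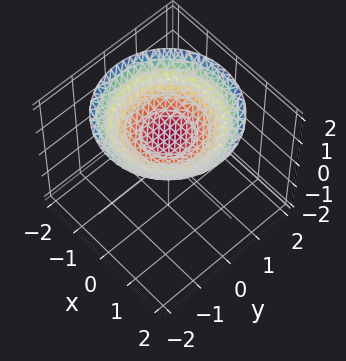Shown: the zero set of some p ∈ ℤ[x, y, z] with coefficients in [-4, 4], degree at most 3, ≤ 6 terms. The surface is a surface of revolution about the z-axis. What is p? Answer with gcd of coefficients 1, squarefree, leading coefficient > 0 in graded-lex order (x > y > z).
First, degree: a generic line meets the surface in up to 2 points, so deg p = 2.
Then, symmetries: the surface is invariant under rotation about z: p = q(x² + y², z).
Next, observable constraints: the surface avoids every integer y-axis point in the box; a circular section at z = 2 has radius between 1 and 2.
Finally, these observations pin down the coefficients. Check: (0, 0, 1) on the z-axis lies on the surface, and p(0, 0, 1) = 0. ✓

x^2 + y^2 - 3*z + 3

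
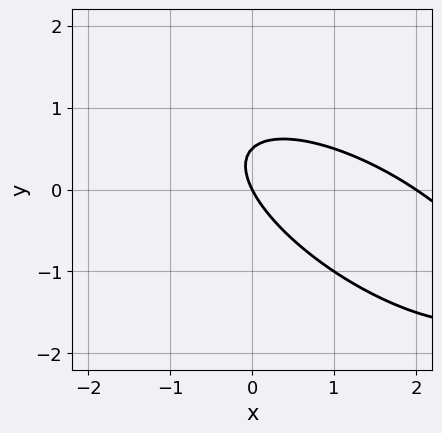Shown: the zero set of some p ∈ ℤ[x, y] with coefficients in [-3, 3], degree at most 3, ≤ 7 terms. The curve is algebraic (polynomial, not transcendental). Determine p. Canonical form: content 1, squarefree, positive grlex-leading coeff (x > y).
(a) Degree: a generic line meets the curve in up to 2 points, so deg p = 2.
(b) From the axis intercepts and sections: it crosses the y-axis at the gridline y = 0; among the integer gridlines, it crosses the x-axis at x ∈ {0, 2}.
(c) The integer polynomial consistent with all of this is the stated p.

x^2 + 2*x*y + 2*y^2 - 2*x - y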